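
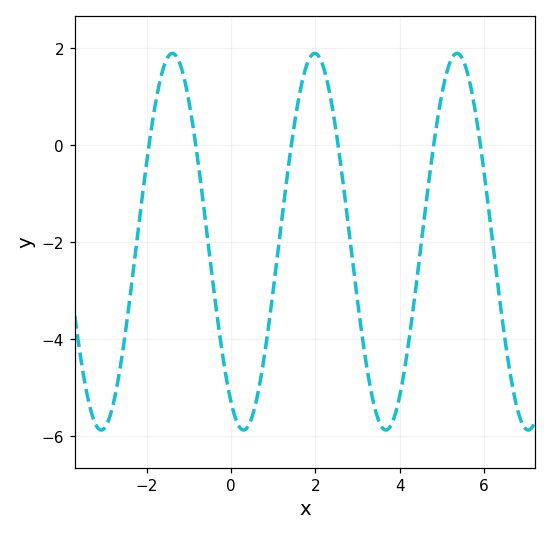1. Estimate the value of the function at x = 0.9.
-3.67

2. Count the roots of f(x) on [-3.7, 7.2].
6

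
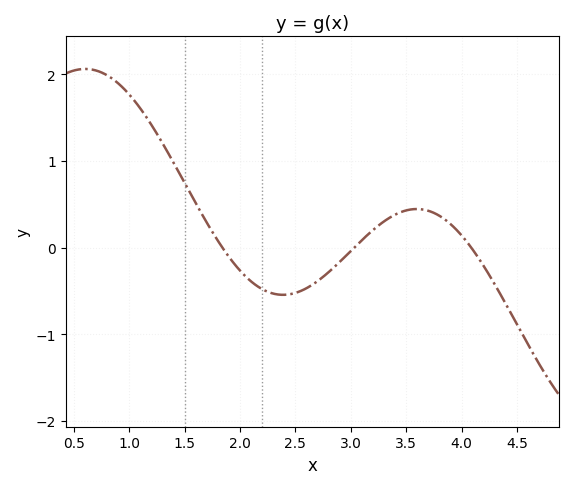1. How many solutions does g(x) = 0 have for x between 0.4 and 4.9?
3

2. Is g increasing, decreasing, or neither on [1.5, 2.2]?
decreasing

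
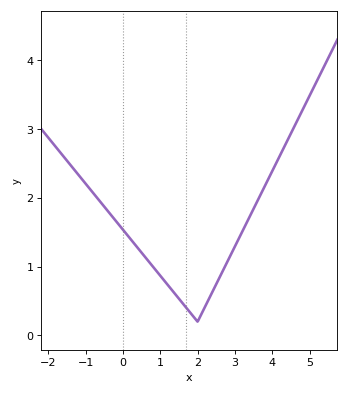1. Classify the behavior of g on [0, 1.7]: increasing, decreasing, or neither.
decreasing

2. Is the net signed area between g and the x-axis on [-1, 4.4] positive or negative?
positive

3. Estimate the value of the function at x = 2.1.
0.31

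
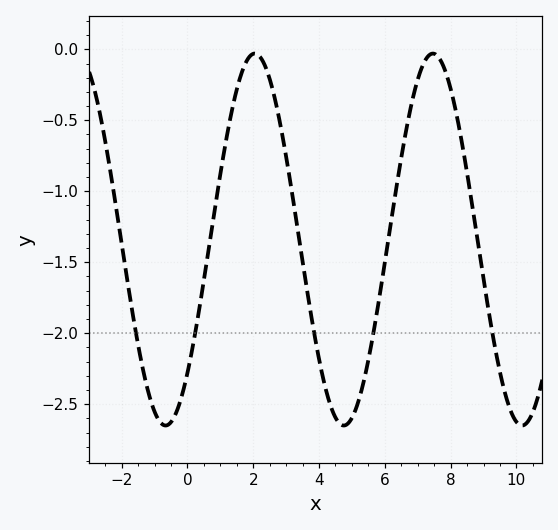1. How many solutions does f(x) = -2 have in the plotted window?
5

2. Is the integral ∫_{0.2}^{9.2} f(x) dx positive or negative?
negative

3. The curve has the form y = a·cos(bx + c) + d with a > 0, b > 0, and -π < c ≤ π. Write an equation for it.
y = 1.31cos(1.2x - 2.4) - 1.34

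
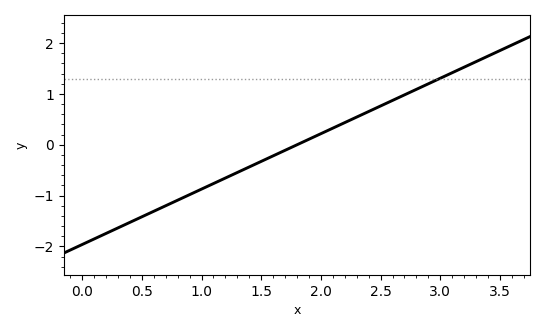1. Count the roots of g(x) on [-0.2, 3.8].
1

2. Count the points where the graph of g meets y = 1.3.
1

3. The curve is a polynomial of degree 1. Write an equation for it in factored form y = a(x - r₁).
y = 1.09(x - 1.8)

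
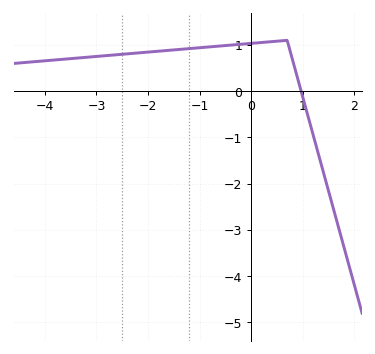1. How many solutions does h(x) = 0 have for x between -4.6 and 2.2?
1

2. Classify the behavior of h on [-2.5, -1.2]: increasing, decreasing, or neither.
increasing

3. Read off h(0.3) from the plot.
1.06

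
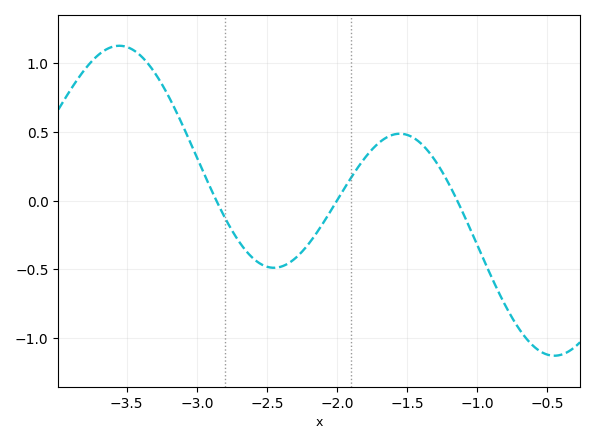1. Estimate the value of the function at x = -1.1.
-0.091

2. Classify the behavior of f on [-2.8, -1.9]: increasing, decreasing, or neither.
neither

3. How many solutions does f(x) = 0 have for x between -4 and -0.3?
3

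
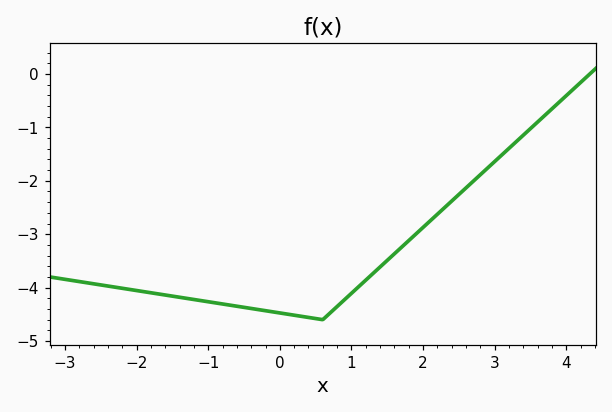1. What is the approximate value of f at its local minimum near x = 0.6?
-4.6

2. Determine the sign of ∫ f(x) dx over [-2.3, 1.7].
negative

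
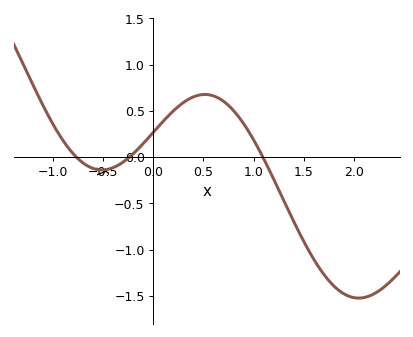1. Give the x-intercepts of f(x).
-0.8, -0.2, 1.1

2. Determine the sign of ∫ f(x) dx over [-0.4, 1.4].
positive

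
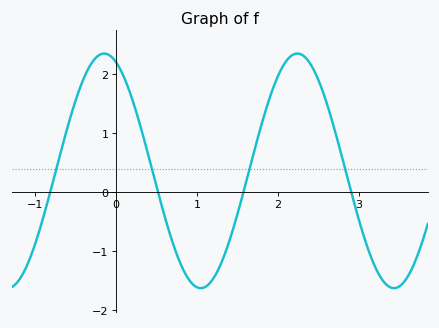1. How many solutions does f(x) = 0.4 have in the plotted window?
4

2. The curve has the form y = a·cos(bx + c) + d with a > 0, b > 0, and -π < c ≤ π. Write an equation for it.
y = 1.99cos(2.6x + 0.39) + 0.36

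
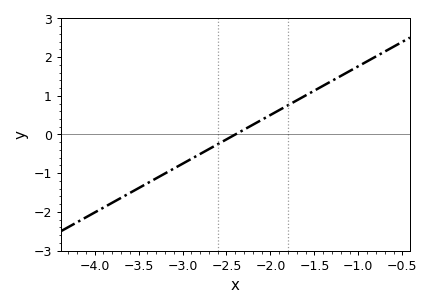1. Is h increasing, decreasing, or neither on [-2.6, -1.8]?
increasing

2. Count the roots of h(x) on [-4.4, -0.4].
1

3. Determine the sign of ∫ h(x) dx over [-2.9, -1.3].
positive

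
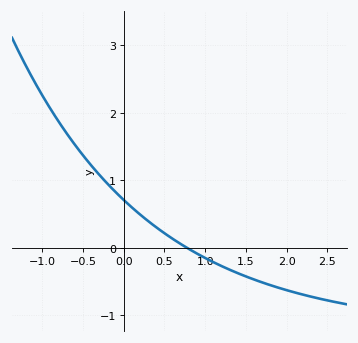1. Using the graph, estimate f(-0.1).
0.8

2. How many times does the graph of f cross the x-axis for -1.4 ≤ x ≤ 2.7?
1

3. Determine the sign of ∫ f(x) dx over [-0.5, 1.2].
positive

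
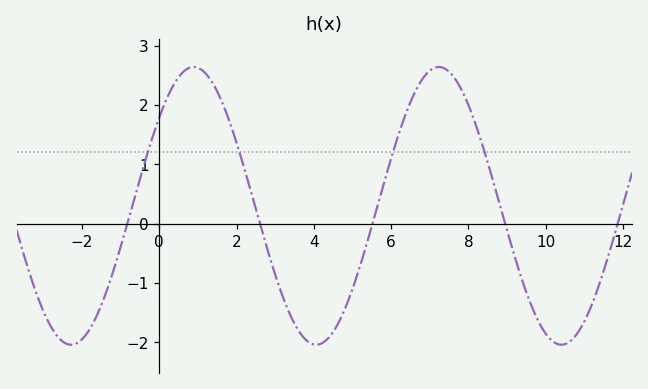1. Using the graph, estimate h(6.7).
2.3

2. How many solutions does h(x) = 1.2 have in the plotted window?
4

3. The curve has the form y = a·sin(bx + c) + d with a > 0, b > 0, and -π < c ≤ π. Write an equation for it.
y = 2.34sin(0.99x + 0.69) + 0.3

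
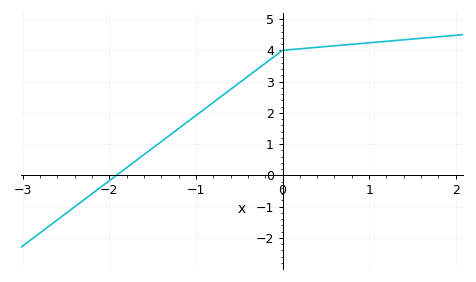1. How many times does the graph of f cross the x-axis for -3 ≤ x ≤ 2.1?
1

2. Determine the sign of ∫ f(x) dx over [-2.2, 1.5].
positive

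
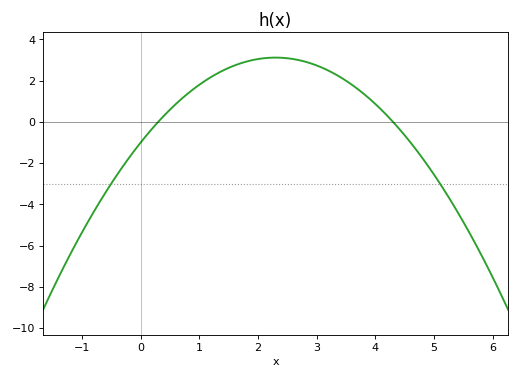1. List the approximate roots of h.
0.2, 4.2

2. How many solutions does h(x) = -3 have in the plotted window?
2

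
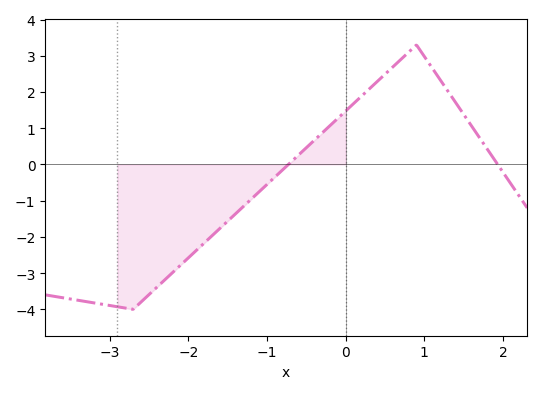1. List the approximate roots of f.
-0.727, 1.93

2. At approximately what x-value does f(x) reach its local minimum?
-2.7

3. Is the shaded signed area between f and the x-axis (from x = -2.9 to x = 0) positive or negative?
negative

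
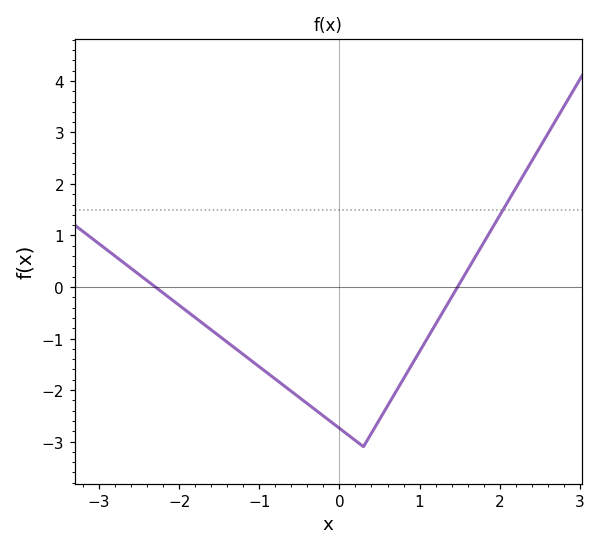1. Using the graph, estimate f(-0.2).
-2.5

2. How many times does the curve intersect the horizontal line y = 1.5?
1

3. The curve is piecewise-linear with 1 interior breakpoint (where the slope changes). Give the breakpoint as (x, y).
(0.3, -3.1)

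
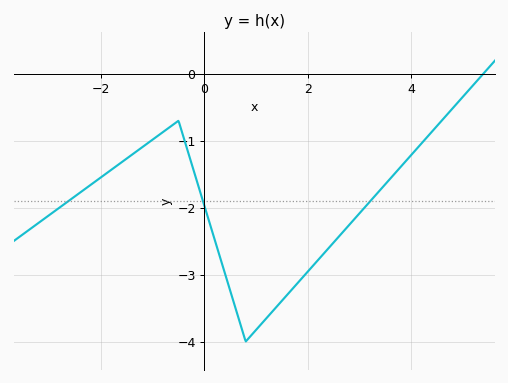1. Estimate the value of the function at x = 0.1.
-2.2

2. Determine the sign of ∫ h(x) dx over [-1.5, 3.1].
negative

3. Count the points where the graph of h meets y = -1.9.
3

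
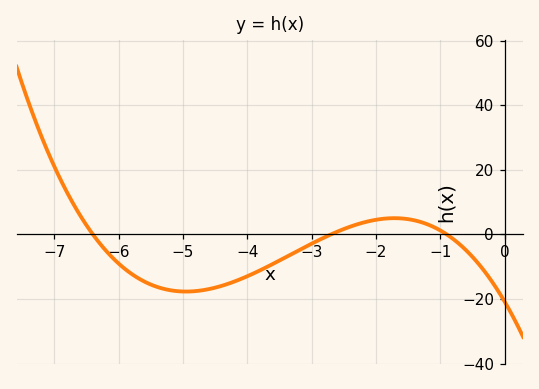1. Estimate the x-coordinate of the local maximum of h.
-1.71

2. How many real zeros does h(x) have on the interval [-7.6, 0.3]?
3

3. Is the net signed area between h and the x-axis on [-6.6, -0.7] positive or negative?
negative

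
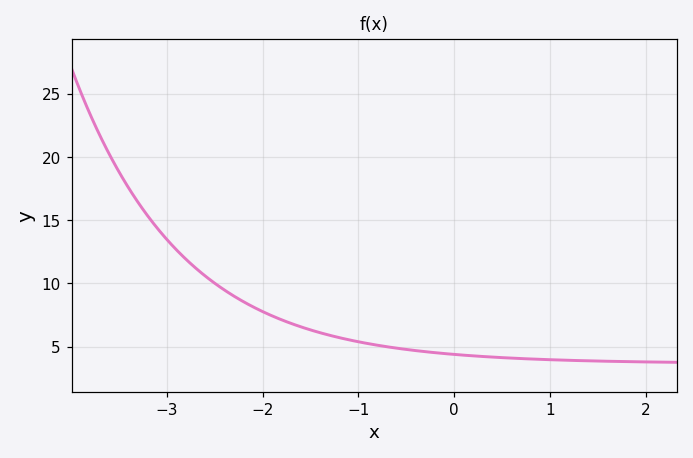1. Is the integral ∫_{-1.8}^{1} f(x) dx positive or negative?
positive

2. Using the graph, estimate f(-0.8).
5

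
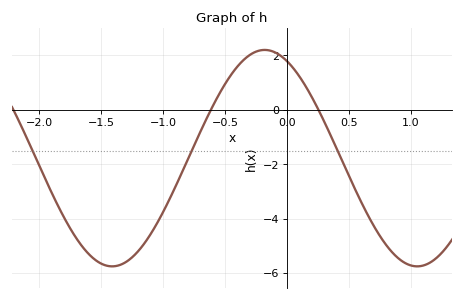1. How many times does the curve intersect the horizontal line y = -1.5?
3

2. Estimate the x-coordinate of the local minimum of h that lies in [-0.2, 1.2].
1.05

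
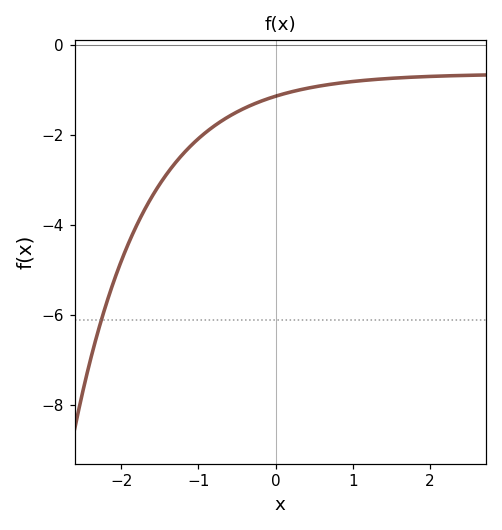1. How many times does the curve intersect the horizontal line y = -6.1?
1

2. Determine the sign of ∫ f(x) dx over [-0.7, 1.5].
negative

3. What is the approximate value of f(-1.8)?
-4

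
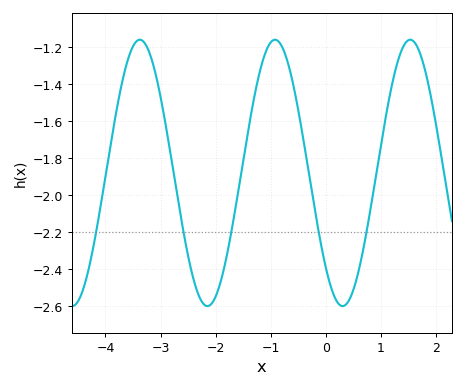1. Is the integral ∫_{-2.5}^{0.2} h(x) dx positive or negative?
negative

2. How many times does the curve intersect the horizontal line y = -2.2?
5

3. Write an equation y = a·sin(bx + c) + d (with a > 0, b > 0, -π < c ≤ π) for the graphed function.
y = 0.72sin(2.56x - 2.35) - 1.88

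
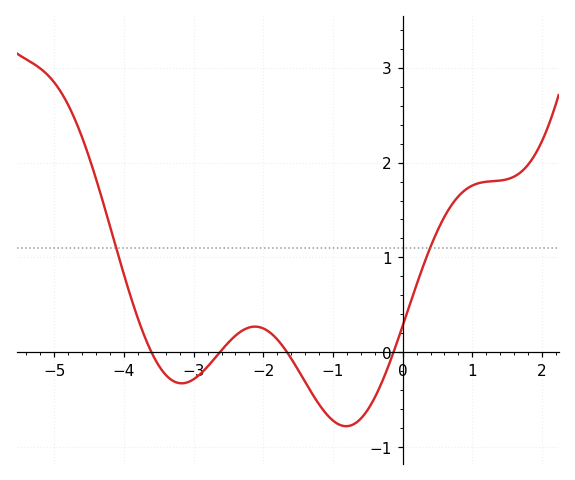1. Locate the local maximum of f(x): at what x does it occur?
-2.12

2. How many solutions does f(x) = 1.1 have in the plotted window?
2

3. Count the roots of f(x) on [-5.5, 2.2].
4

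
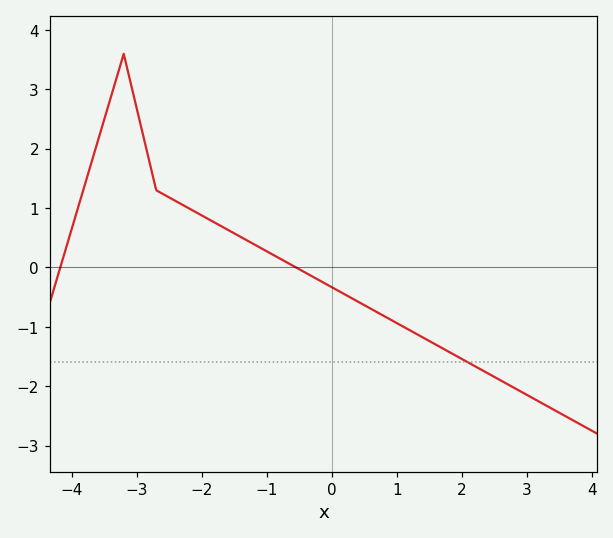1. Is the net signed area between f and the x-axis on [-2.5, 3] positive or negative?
negative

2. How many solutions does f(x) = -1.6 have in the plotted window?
1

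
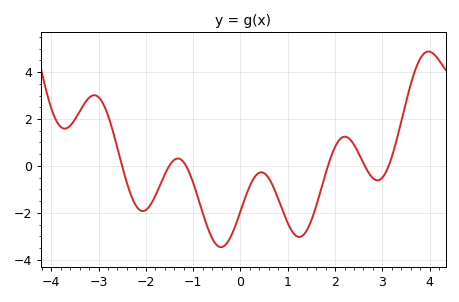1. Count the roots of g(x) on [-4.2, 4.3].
6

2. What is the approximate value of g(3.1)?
-0.2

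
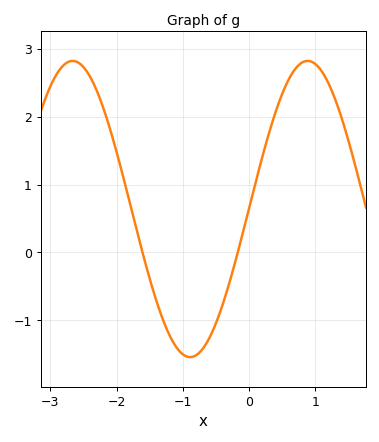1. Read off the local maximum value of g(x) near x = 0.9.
2.82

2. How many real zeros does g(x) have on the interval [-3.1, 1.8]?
2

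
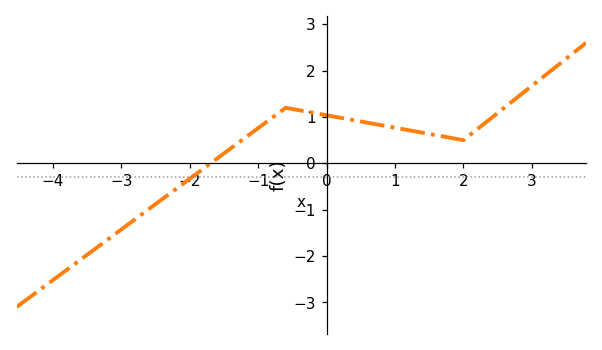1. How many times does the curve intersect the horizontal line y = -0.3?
1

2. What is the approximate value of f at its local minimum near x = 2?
0.5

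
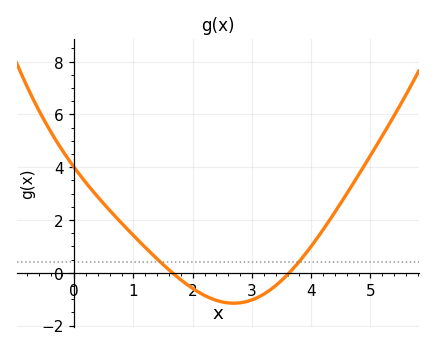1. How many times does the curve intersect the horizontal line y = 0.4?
2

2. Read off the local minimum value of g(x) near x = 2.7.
-1.15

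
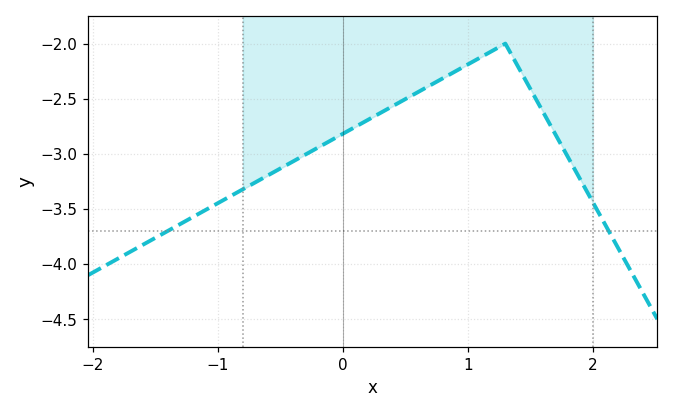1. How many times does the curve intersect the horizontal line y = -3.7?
2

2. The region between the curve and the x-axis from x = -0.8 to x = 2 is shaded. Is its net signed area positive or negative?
negative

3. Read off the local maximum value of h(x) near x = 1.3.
-2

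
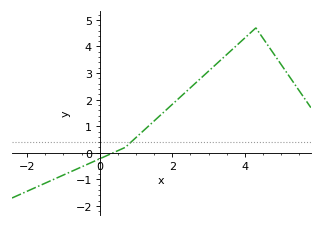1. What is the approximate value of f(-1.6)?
-1.2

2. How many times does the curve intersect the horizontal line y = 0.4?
1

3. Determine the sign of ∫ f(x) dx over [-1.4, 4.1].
positive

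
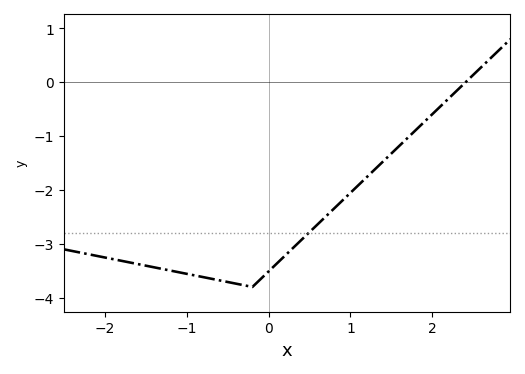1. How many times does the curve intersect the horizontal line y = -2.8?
1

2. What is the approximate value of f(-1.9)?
-3.3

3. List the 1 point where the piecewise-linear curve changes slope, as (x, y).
(-0.2, -3.8)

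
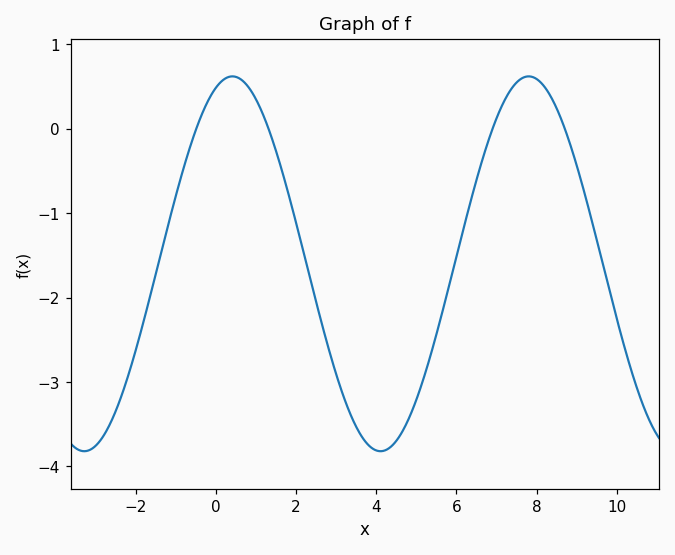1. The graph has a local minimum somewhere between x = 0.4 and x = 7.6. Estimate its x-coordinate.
4.11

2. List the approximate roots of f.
-0.489, 1.31, 6.9, 8.7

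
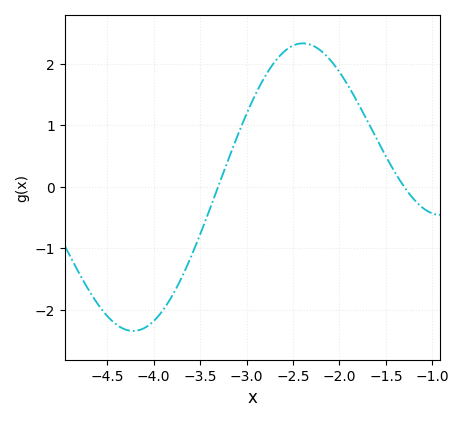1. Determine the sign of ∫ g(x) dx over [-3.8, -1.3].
positive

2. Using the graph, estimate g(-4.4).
-2.2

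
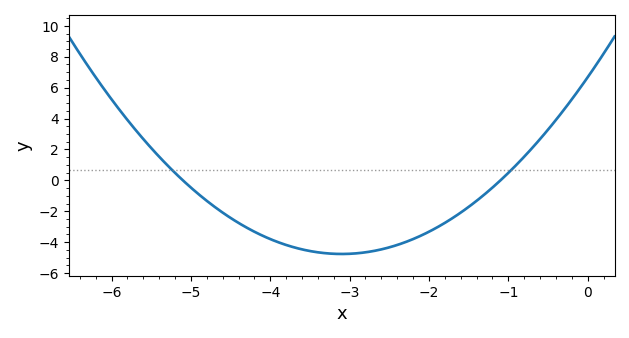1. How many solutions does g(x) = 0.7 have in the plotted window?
2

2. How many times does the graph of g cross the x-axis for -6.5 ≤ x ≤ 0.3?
2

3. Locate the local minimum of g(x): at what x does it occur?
-3.1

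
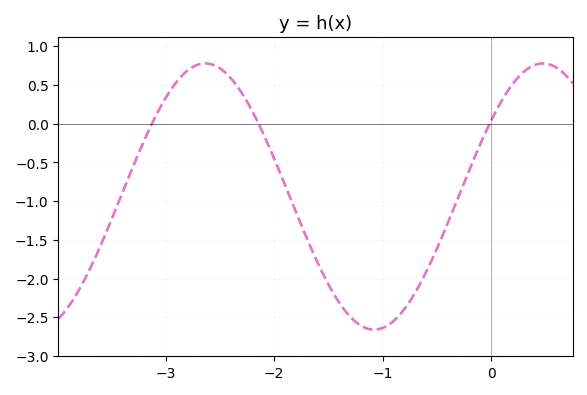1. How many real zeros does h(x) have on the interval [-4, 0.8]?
3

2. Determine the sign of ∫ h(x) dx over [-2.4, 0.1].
negative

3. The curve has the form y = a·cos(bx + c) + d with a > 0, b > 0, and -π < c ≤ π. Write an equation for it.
y = 1.72cos(2.02x - 0.962) - 0.94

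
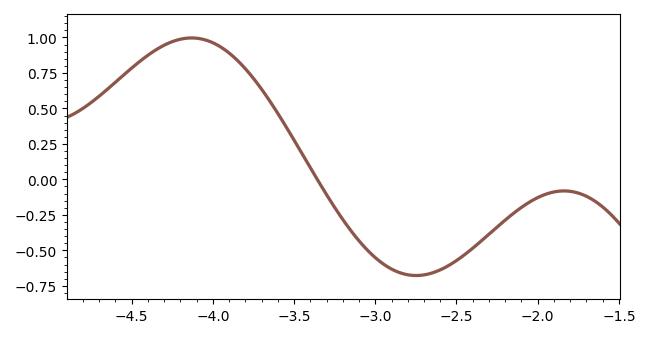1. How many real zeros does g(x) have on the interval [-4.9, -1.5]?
1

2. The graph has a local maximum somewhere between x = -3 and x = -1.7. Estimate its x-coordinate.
-1.84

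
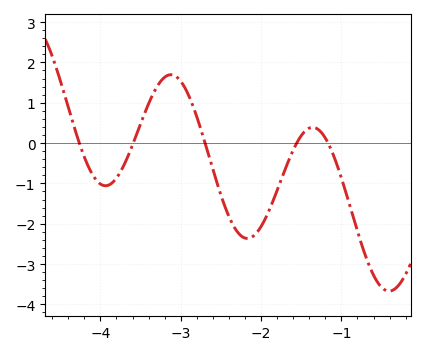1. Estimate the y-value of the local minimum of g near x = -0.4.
-3.7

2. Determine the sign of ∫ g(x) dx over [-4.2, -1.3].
negative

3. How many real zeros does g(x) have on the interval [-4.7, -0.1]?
5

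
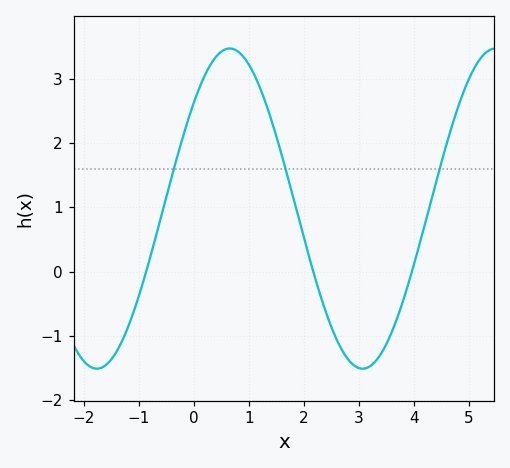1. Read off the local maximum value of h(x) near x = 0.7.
3.47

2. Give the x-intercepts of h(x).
-0.866, 2.17, 3.97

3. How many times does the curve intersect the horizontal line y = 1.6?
3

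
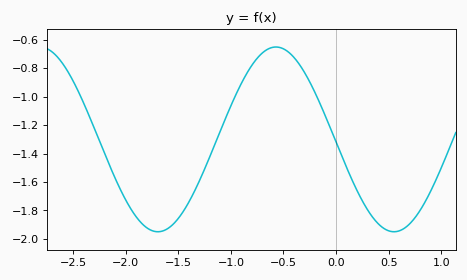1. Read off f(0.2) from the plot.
-1.66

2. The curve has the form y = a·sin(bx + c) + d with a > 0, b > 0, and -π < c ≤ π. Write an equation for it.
y = 0.65sin(2.8x - 3.1) - 1.3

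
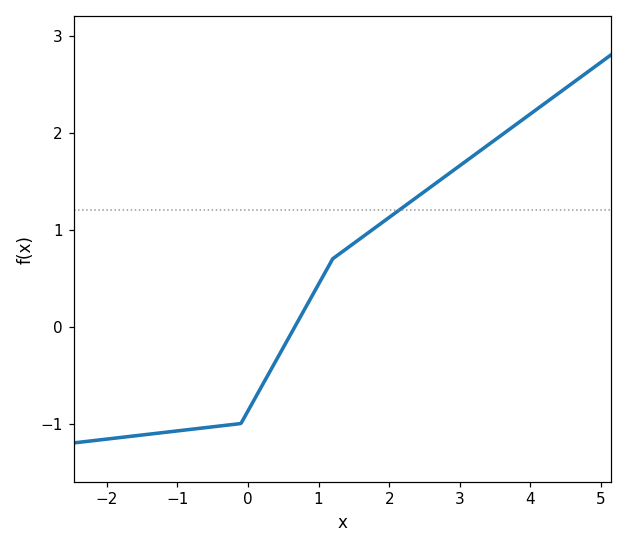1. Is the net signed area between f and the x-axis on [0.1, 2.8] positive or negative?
positive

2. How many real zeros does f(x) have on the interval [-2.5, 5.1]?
1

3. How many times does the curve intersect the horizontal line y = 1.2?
1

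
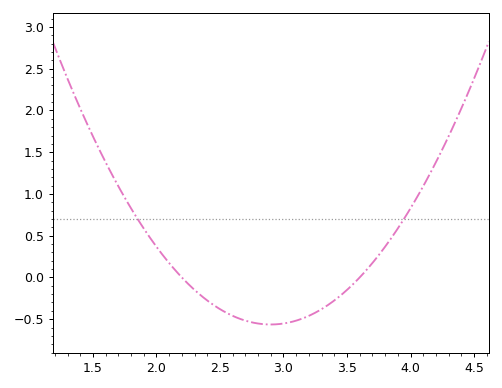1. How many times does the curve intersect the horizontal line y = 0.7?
2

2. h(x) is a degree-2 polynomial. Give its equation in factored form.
y = 1.15(x - 2.2)(x - 3.6)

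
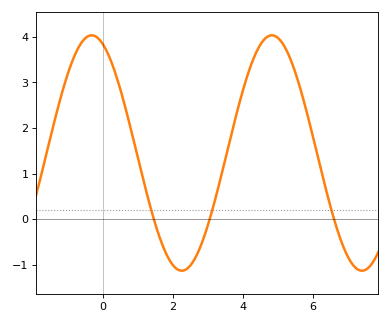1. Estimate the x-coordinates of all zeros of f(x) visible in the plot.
1.4, 3, 6.6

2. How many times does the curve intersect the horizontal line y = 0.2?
3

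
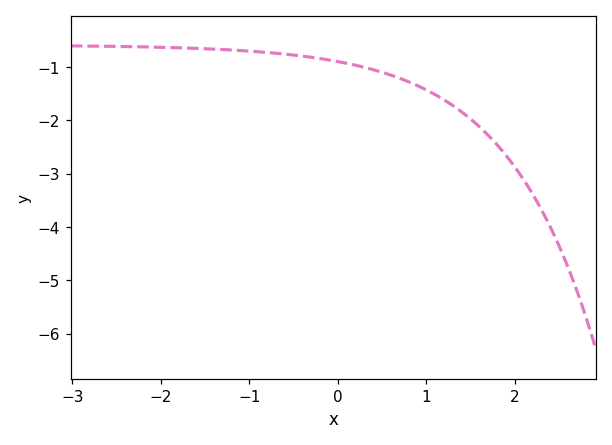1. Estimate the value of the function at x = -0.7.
-0.744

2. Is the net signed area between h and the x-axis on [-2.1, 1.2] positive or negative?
negative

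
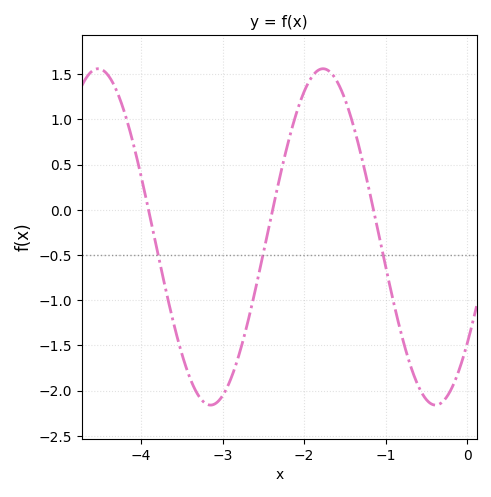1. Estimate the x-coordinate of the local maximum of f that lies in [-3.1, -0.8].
-1.77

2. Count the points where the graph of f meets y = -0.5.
3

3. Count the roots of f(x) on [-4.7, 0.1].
3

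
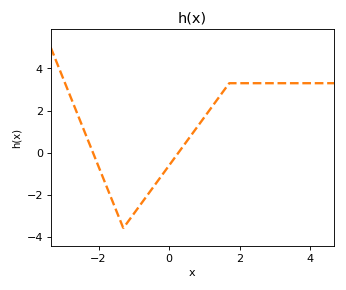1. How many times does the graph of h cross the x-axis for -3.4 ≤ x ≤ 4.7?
2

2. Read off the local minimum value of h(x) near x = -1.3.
-3.6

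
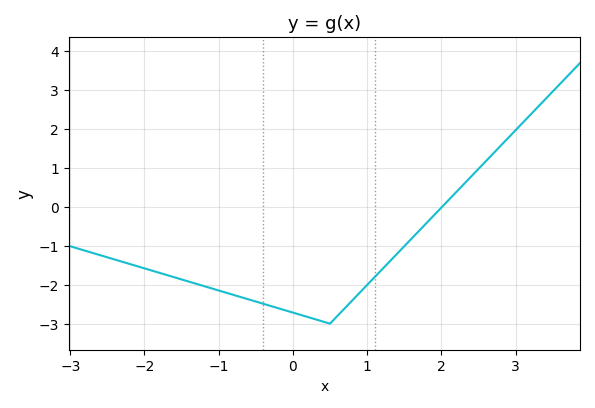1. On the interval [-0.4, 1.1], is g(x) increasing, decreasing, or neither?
neither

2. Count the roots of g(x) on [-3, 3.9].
1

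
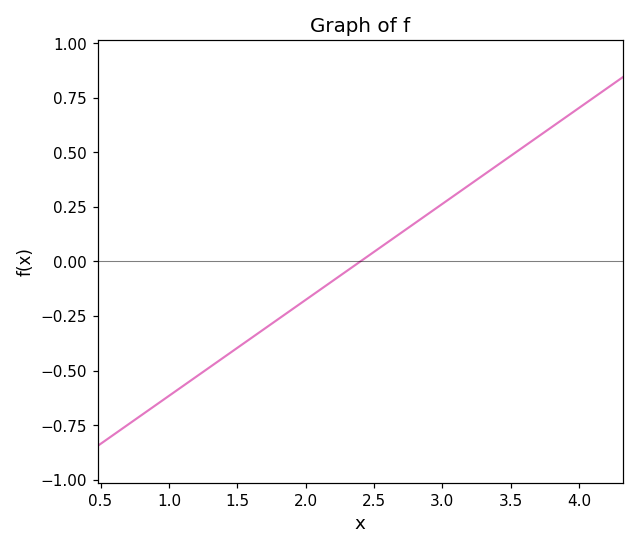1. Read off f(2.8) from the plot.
0.18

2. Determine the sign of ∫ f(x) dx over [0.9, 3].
negative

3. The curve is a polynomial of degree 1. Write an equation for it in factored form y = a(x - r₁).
y = 0.44(x - 2.4)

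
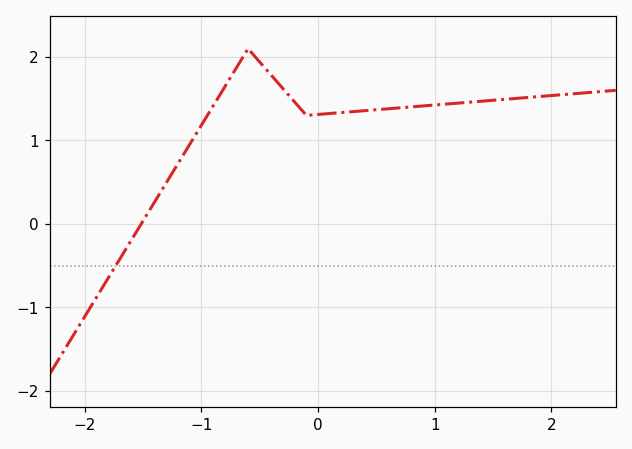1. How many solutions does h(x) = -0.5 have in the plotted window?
1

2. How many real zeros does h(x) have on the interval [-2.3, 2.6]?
1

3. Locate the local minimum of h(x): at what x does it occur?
-0.1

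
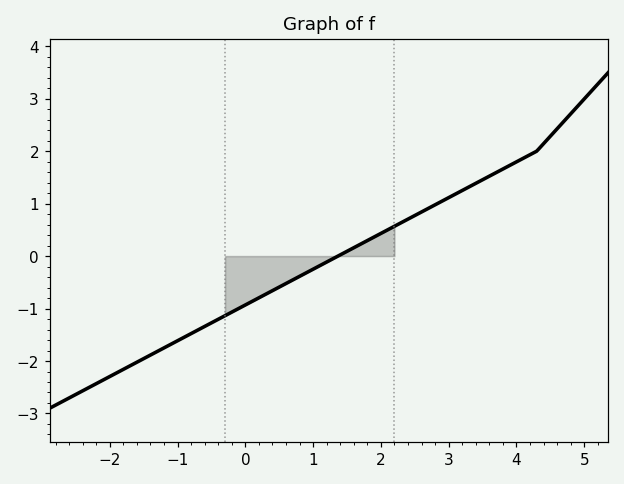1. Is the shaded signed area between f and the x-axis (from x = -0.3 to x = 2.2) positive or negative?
negative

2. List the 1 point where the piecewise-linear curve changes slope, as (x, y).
(4.3, 2)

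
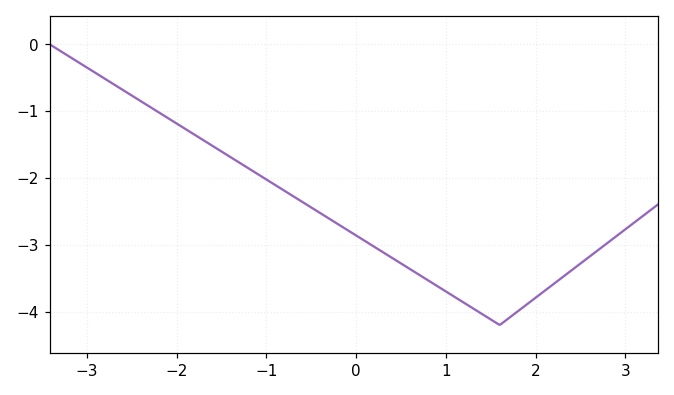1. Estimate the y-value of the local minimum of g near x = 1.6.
-4.2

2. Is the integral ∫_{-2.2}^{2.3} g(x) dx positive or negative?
negative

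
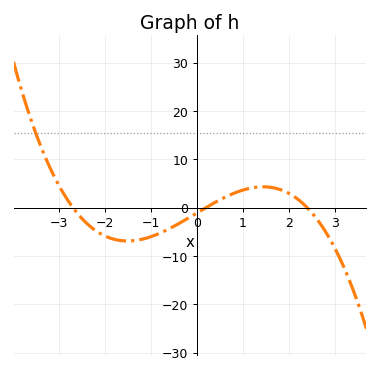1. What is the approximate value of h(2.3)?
0.914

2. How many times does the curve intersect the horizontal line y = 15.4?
1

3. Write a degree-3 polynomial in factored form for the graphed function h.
y = -0.87(x + 2.7)(x - 0.2)(x - 2.4)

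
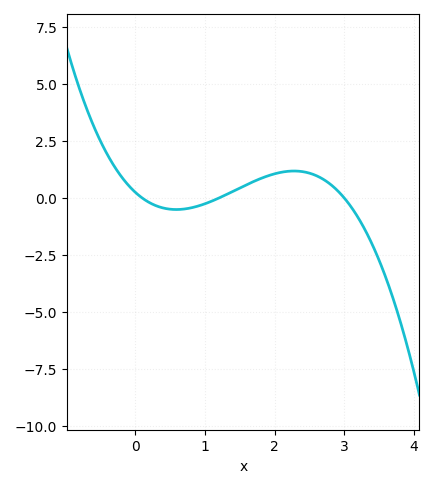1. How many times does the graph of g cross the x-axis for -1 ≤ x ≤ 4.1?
3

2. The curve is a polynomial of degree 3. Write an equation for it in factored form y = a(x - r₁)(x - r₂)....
y = -0.7(x - 0.1)(x - 1.2)(x - 3)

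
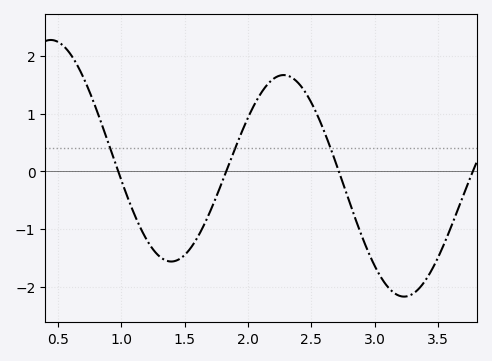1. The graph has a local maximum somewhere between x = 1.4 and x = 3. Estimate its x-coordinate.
2.3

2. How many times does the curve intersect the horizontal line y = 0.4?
3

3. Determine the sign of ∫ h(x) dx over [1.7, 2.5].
positive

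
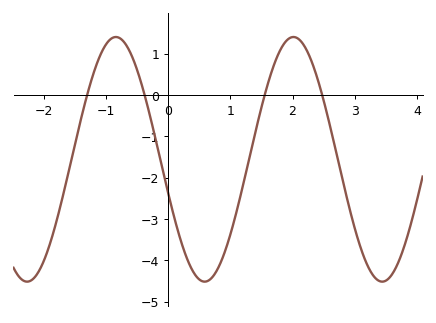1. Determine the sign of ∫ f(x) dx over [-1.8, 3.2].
negative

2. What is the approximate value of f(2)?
1.4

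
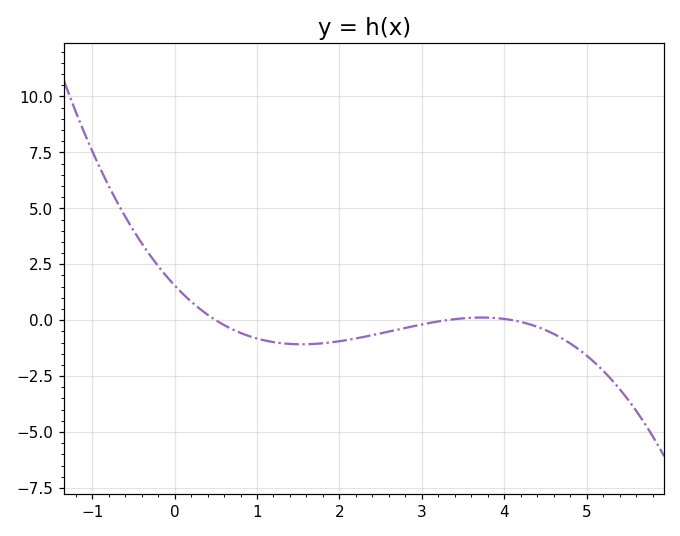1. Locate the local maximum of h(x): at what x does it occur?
3.72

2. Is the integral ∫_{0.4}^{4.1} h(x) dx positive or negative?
negative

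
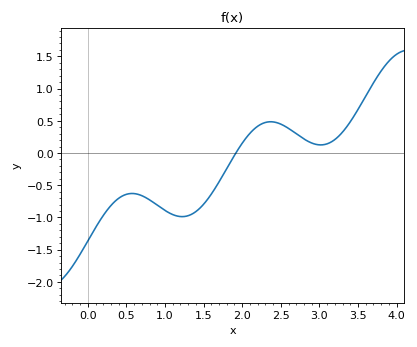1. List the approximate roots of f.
1.9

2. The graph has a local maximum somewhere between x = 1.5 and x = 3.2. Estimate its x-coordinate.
2.4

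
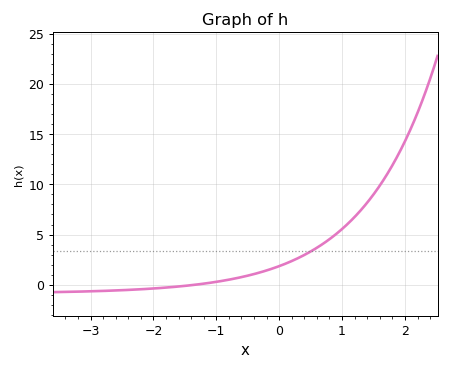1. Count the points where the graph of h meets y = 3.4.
1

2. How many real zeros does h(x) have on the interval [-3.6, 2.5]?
1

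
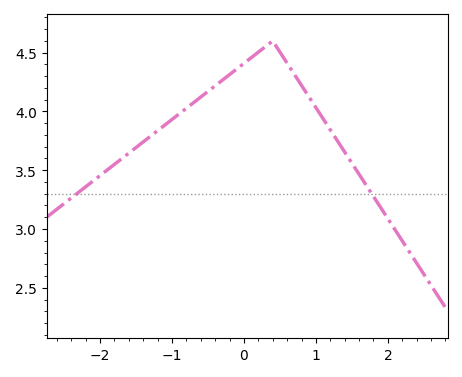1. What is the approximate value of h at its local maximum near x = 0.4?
4.6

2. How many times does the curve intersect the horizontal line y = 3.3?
2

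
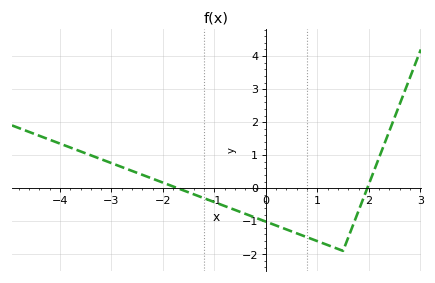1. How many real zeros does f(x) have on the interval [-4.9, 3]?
2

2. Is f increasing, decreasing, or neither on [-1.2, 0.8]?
decreasing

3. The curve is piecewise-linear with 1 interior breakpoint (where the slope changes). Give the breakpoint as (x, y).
(1.5, -1.9)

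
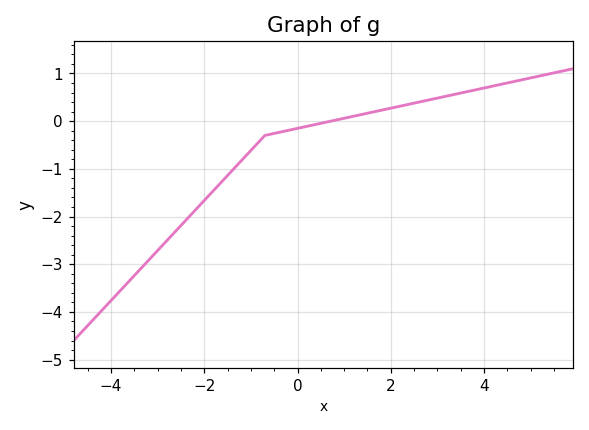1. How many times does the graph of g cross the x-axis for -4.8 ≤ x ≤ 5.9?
1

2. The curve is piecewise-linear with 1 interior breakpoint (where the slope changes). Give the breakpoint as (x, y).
(-0.7, -0.3)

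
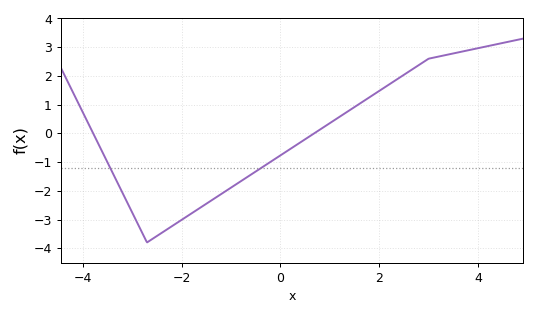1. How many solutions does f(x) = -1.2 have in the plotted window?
2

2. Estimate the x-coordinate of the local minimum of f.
-2.8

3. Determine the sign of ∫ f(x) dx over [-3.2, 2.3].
negative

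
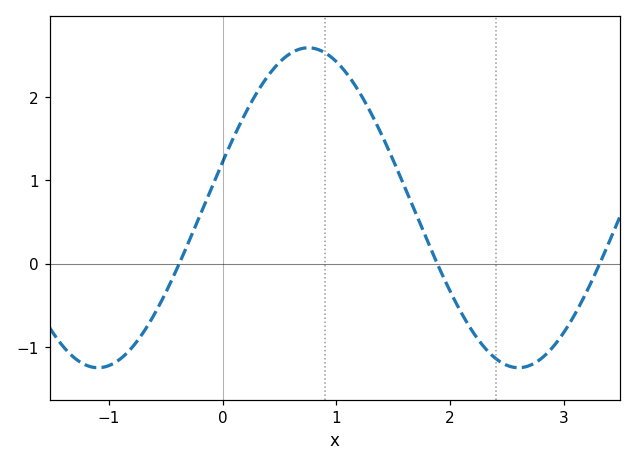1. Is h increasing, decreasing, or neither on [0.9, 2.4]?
decreasing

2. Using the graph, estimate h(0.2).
1.8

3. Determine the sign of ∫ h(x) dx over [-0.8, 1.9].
positive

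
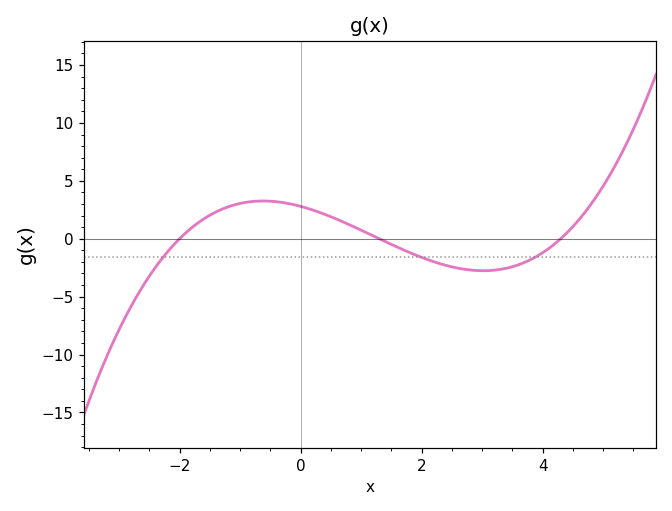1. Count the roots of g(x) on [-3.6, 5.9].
3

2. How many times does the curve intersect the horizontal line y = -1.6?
3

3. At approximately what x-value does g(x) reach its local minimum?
3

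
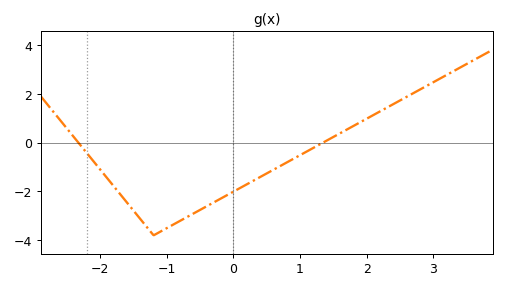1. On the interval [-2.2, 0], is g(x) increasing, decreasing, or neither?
neither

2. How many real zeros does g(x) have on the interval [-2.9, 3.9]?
2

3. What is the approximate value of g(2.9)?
2.4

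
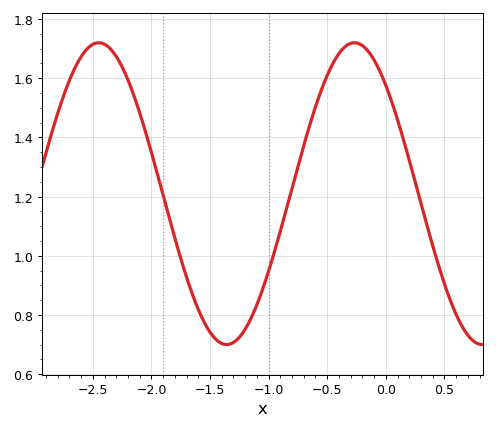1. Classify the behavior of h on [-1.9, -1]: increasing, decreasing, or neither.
neither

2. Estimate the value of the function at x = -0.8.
1.22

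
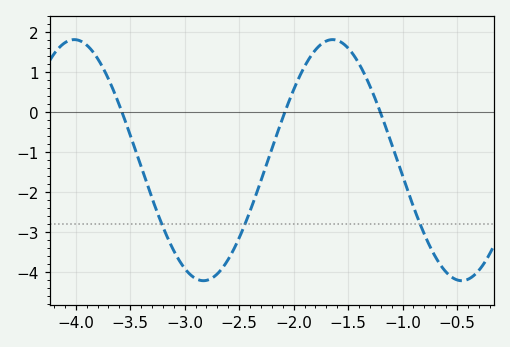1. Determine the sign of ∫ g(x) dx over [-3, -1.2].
negative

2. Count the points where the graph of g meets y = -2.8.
3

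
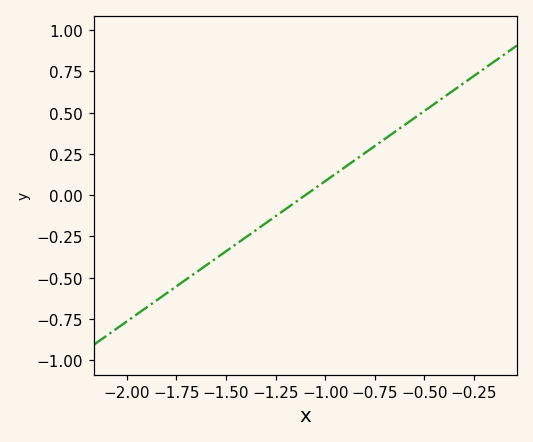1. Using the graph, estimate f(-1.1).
0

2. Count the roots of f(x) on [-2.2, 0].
1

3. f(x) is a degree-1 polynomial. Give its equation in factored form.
y = 0.85(x + 1.1)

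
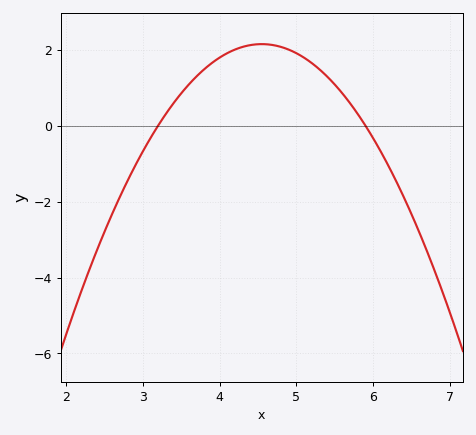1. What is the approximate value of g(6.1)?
-0.684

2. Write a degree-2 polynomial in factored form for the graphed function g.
y = -1.18(x - 3.2)(x - 5.9)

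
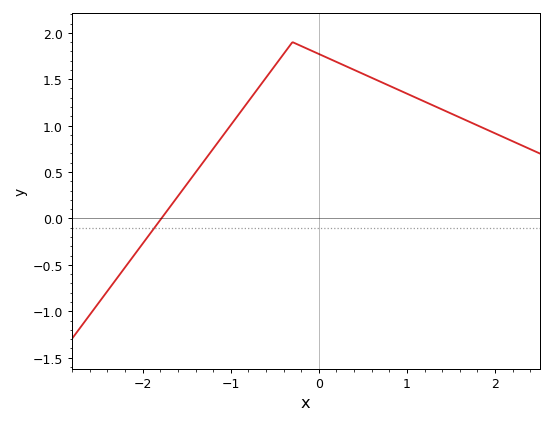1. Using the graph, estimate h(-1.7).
0.112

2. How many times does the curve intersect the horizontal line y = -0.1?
1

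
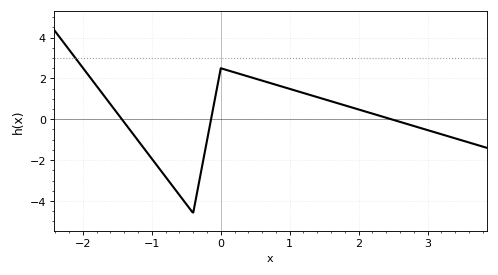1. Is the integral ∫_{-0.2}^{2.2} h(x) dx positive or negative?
positive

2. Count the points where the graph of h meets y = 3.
1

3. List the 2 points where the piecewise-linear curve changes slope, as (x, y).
(-0.4, -4.6); (0, 2.5)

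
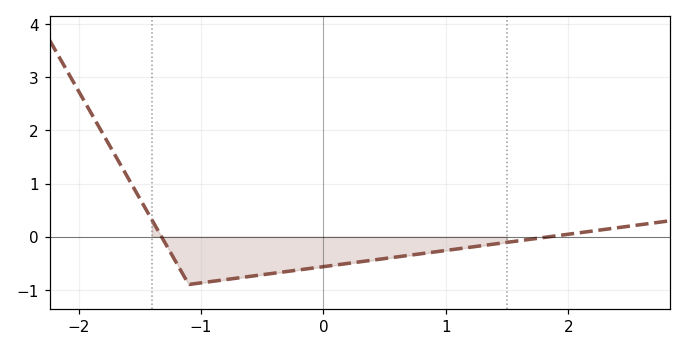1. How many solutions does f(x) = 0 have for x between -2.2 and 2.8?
2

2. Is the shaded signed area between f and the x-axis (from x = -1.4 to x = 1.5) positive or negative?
negative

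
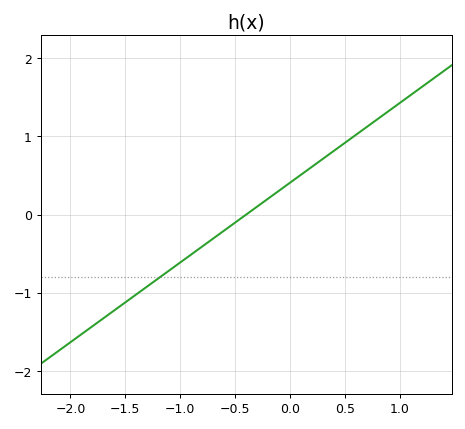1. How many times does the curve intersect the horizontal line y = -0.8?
1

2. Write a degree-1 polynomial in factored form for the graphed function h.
y = 1.02(x + 0.4)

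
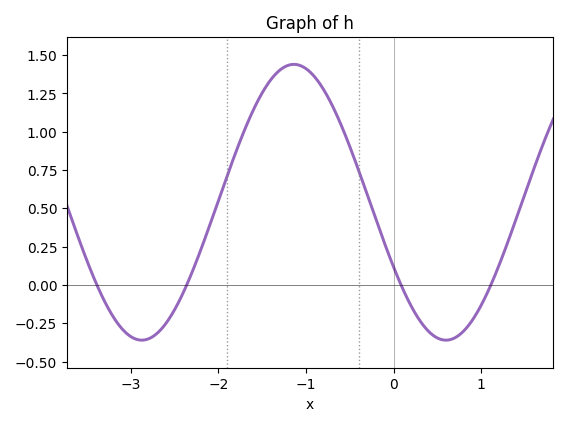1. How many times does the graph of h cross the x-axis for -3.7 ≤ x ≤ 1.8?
4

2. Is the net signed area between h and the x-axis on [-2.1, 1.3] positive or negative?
positive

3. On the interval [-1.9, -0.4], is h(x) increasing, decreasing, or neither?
neither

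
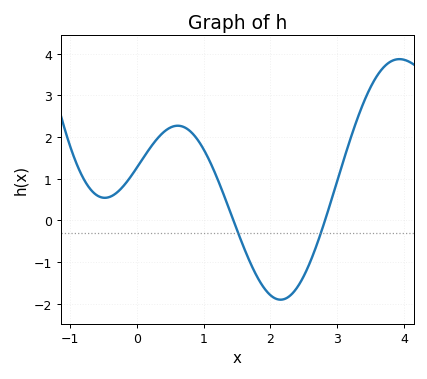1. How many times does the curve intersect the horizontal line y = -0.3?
2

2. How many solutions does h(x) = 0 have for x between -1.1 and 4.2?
2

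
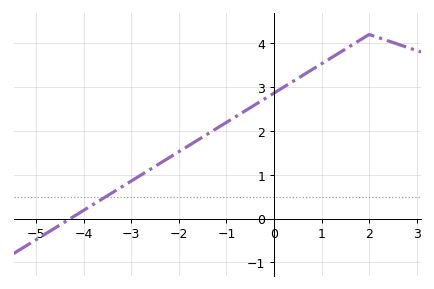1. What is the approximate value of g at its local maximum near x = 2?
4.2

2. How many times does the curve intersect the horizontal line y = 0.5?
1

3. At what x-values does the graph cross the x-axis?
-4.2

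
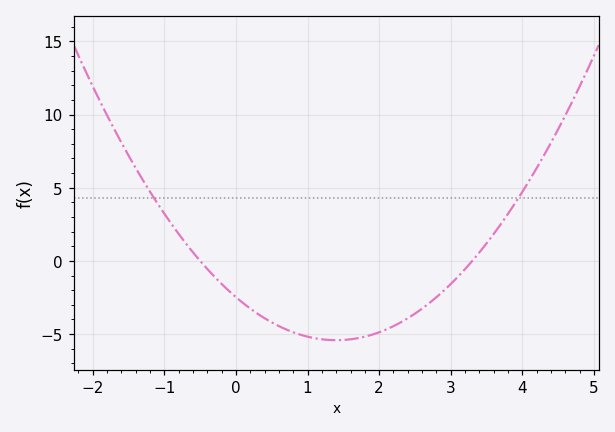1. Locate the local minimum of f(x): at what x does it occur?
1.4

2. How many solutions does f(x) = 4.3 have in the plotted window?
2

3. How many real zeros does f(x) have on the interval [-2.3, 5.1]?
2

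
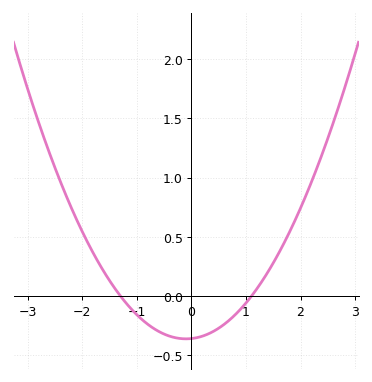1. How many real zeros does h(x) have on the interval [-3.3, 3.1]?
2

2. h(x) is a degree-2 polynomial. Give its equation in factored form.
y = 0.25(x + 1.3)(x - 1.1)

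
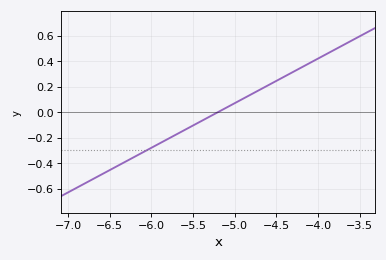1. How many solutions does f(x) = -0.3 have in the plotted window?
1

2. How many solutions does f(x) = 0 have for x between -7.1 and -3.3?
1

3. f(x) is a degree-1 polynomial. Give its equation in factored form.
y = 0.35(x + 5.2)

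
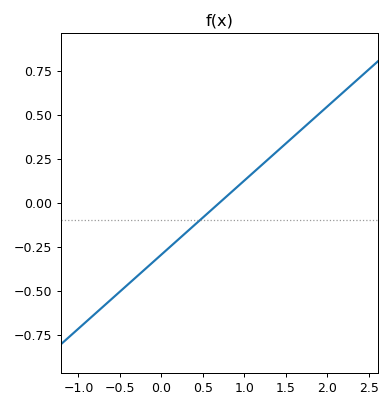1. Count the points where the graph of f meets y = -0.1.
1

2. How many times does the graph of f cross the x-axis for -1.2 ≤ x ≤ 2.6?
1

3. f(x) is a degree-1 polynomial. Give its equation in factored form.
y = 0.42(x - 0.7)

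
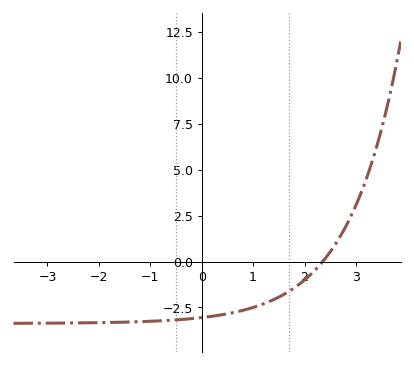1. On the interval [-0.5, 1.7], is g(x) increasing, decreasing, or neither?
increasing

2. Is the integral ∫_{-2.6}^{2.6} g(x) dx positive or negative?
negative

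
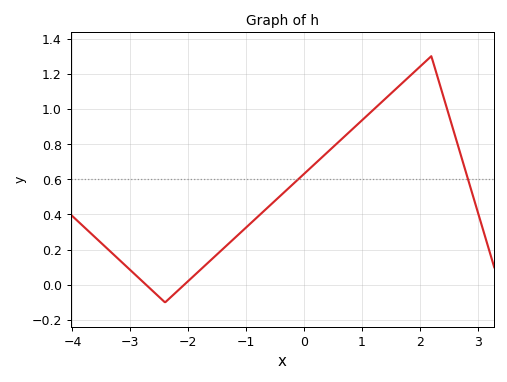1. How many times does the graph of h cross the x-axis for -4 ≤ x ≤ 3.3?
2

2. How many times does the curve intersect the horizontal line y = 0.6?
2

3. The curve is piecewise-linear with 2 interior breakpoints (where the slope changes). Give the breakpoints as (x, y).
(-2.4, -0.1); (2.2, 1.3)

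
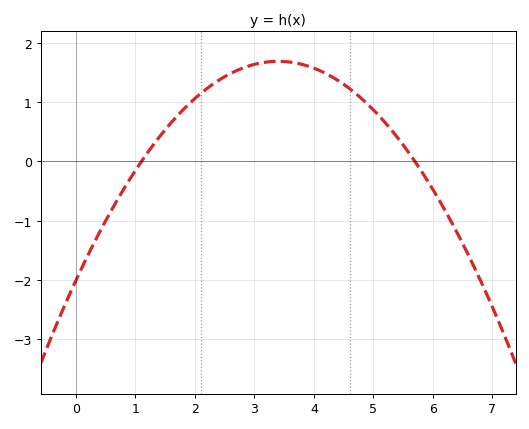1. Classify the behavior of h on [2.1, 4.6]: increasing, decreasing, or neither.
neither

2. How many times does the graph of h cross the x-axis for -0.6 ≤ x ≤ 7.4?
2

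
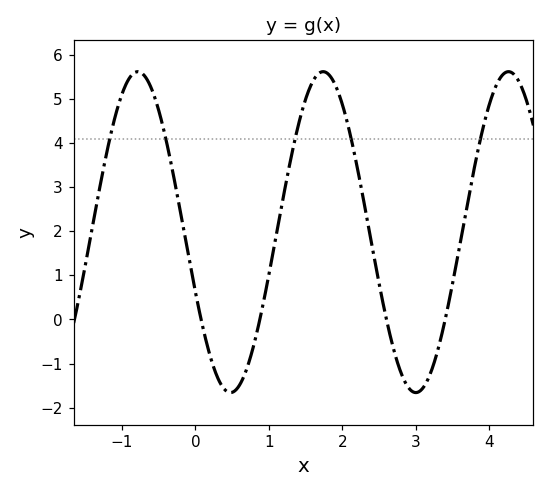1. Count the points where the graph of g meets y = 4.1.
5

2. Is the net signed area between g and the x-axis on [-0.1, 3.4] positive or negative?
positive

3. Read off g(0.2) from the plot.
-0.8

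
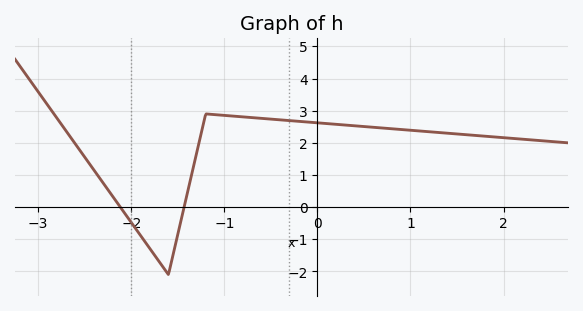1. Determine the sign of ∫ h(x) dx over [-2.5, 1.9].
positive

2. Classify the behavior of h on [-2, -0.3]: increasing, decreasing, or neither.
neither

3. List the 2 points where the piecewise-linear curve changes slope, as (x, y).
(-1.6, -2.1); (-1.2, 2.9)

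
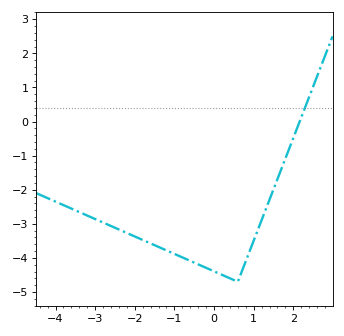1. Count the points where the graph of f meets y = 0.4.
1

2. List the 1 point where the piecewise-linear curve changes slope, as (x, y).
(0.6, -4.7)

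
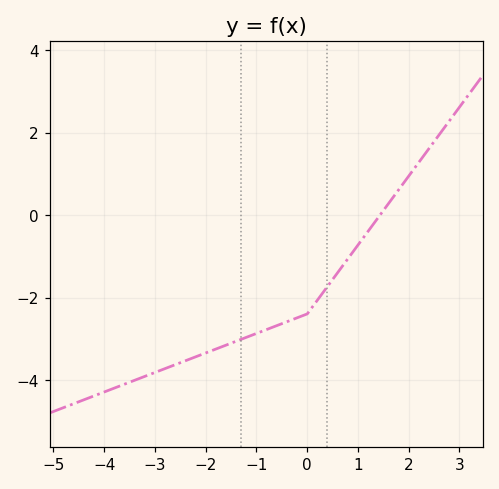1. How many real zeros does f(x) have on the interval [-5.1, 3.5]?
1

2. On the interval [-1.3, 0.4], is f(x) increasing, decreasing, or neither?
increasing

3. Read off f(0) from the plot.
-2.4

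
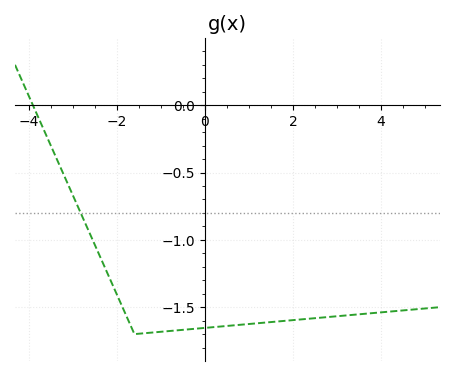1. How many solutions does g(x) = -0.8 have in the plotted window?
1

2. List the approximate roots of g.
-4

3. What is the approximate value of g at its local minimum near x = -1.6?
-1.7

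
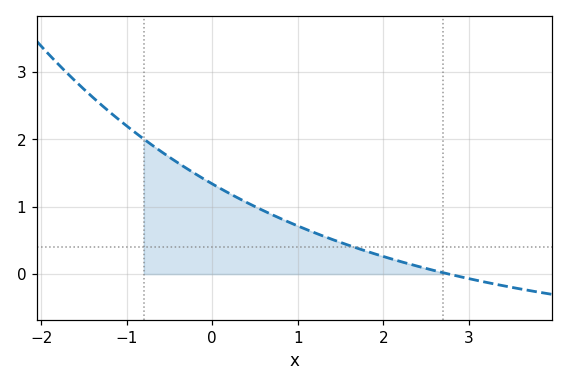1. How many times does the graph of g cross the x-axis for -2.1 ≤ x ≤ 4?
1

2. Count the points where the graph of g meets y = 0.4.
1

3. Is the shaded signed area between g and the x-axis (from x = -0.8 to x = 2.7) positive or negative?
positive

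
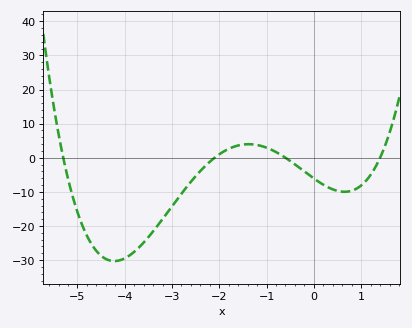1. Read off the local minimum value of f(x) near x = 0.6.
-10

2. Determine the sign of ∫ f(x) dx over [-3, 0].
negative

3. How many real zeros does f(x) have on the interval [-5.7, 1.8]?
4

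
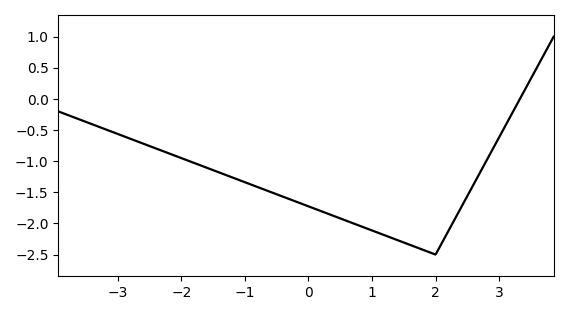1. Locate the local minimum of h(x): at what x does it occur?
2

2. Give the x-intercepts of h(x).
3.4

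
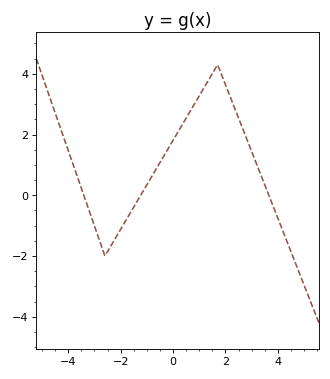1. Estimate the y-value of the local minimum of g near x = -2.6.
-2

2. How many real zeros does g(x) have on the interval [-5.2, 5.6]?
3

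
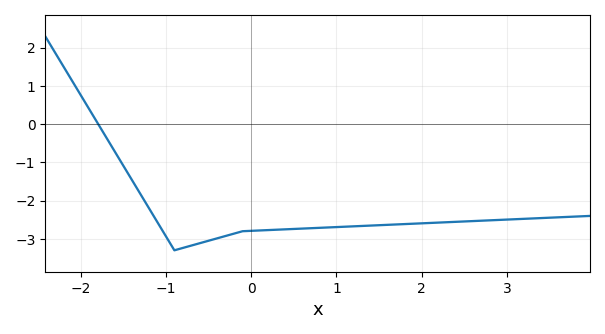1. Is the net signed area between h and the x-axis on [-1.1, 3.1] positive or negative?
negative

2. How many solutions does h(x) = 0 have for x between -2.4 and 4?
1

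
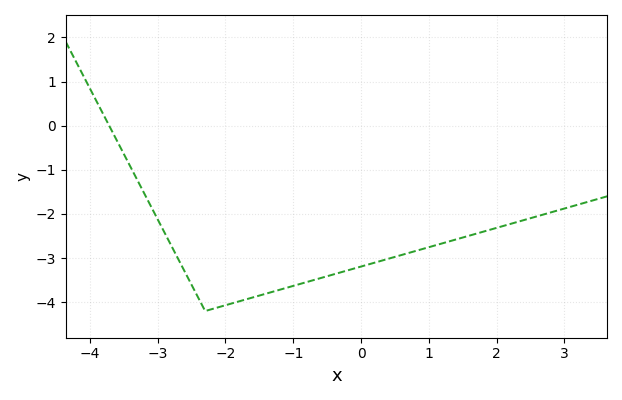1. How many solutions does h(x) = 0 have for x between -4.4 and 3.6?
1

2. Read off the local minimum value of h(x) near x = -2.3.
-4.2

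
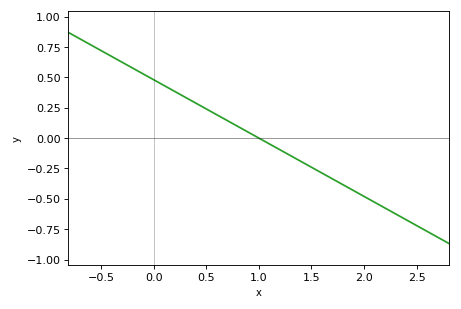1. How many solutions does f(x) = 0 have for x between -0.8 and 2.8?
1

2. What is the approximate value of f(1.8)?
-0.384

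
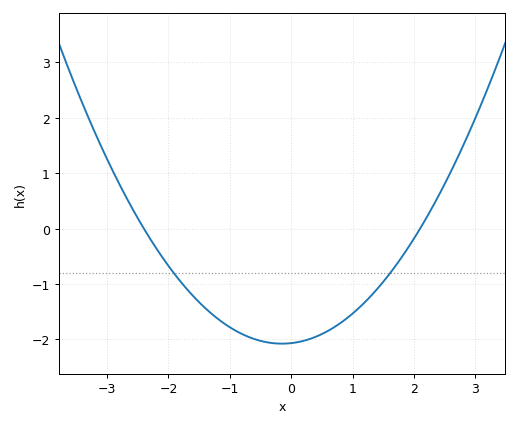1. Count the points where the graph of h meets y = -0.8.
2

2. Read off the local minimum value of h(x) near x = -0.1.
-2.08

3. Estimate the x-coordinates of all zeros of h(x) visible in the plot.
-2.4, 2.1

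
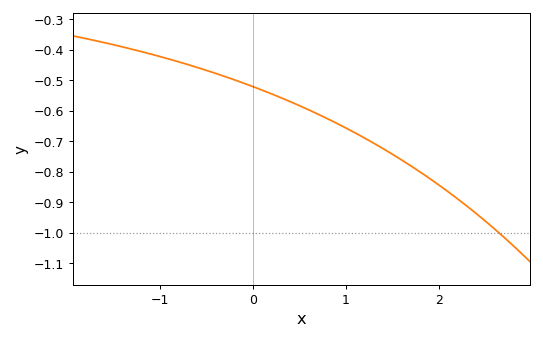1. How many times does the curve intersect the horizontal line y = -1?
1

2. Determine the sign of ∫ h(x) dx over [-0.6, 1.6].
negative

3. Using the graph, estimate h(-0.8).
-0.44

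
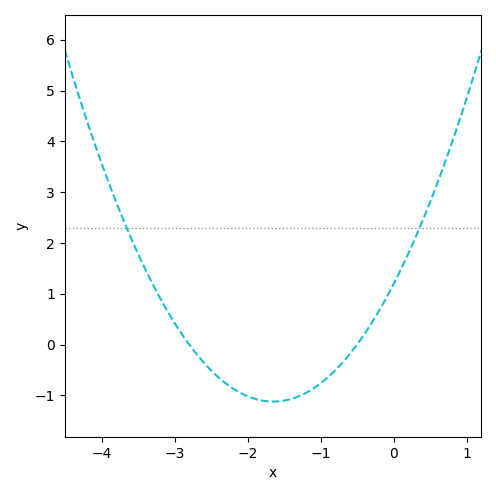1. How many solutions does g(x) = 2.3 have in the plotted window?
2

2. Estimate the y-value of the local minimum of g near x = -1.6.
-1.12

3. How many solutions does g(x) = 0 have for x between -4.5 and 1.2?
2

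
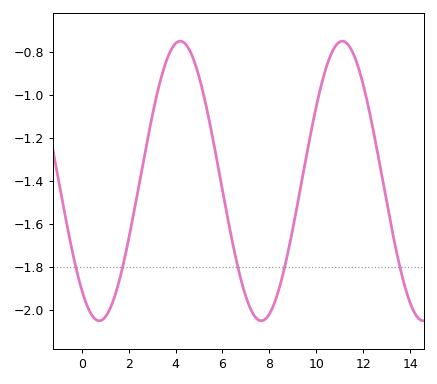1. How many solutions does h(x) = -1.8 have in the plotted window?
5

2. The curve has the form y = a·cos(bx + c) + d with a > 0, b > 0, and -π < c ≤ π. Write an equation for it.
y = 0.65cos(0.91x + 2.46) - 1.4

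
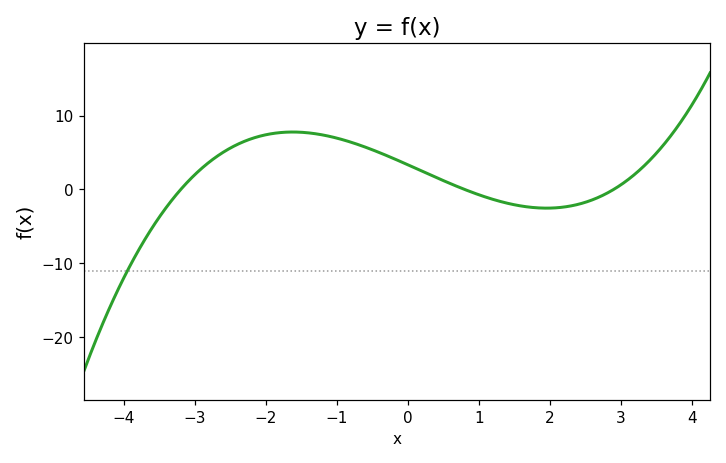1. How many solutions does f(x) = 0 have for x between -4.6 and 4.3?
3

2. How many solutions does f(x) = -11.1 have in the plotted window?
1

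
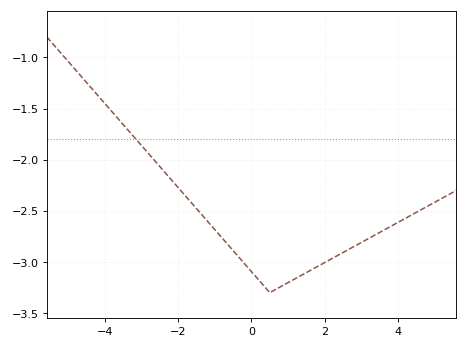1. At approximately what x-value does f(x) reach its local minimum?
0.6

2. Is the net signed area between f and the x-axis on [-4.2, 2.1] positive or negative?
negative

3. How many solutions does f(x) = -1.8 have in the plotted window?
1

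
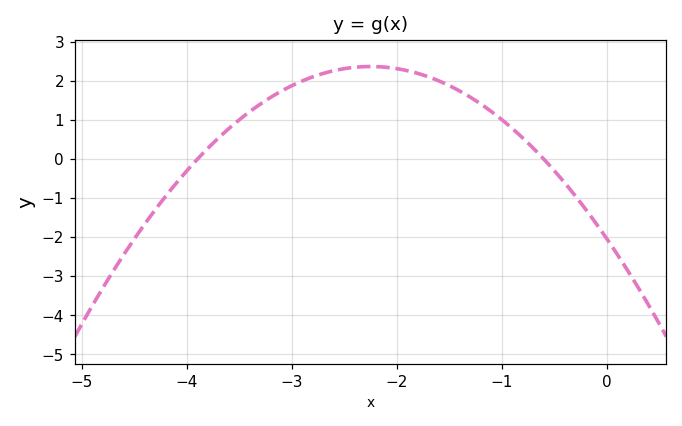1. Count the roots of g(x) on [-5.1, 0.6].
2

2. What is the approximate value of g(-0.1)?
-1.7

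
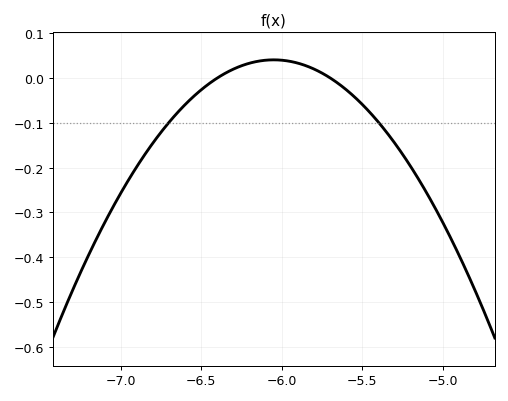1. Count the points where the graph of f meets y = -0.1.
2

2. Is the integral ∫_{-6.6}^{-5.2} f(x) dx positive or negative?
negative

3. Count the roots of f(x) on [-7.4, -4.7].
2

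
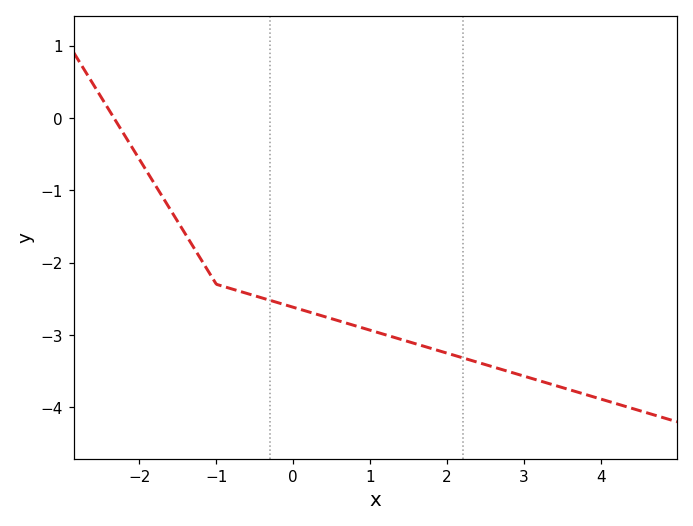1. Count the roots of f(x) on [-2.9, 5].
1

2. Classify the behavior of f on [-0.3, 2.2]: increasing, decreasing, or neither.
decreasing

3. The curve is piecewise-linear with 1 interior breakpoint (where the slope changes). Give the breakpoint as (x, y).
(-1, -2.3)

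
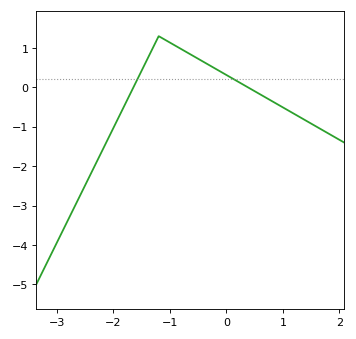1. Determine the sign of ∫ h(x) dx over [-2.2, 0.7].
positive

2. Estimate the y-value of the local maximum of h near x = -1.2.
1.3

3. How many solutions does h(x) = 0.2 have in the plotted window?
2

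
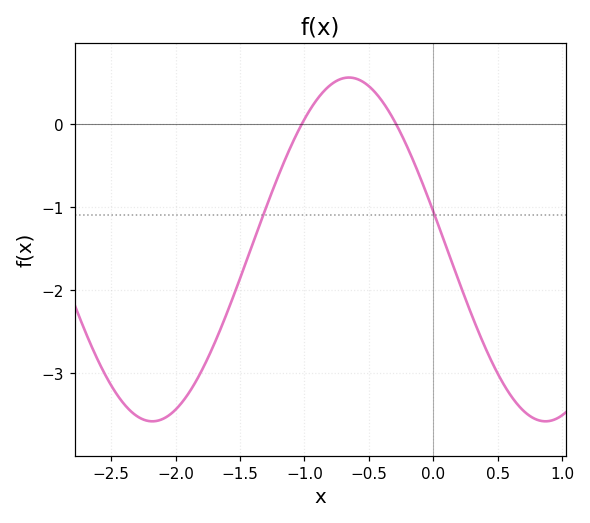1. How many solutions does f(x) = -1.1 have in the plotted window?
2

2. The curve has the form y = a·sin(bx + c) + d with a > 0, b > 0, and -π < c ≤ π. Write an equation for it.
y = 2.07sin(2.1x + 2.9) - 1.51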